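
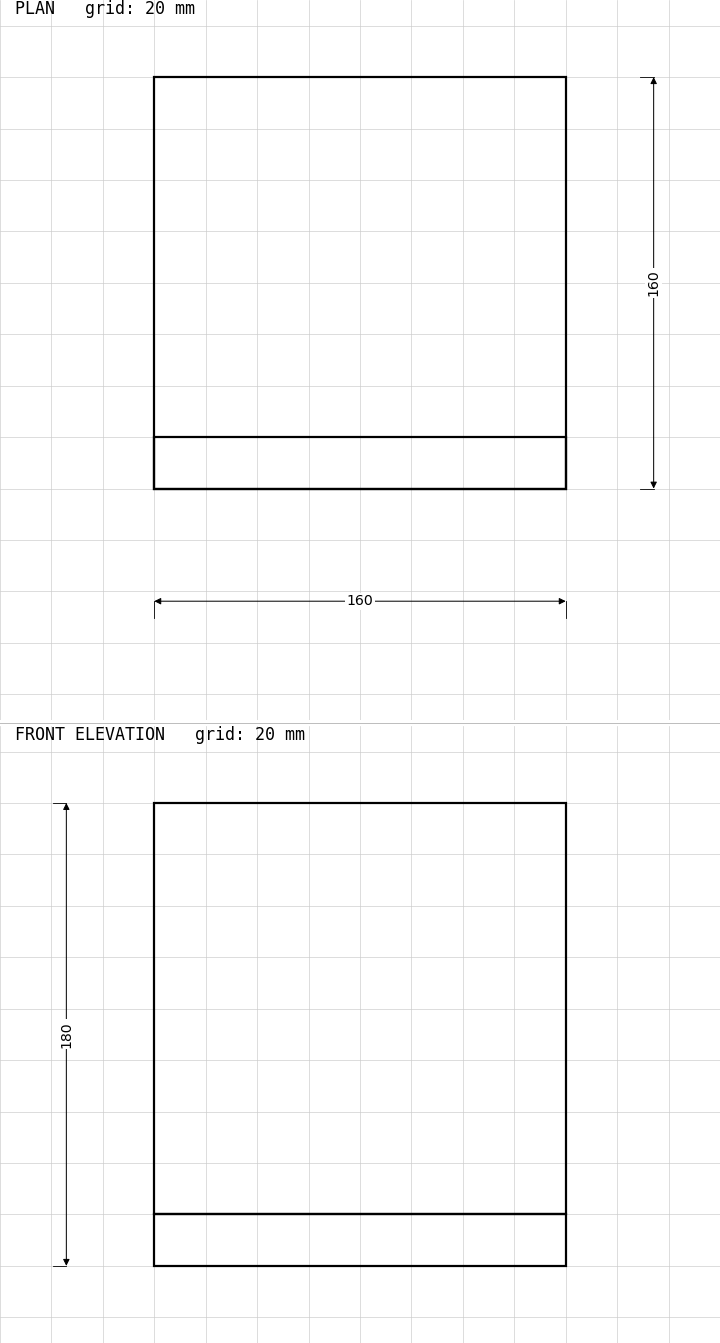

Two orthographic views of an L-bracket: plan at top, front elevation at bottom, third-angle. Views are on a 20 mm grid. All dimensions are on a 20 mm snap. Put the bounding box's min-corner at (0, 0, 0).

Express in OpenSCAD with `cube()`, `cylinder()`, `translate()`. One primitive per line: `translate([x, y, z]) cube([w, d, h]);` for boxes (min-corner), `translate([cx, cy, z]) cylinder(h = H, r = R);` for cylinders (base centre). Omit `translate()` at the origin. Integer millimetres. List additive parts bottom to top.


cube([160, 160, 20]);
translate([0, 0, 20]) cube([160, 20, 160]);


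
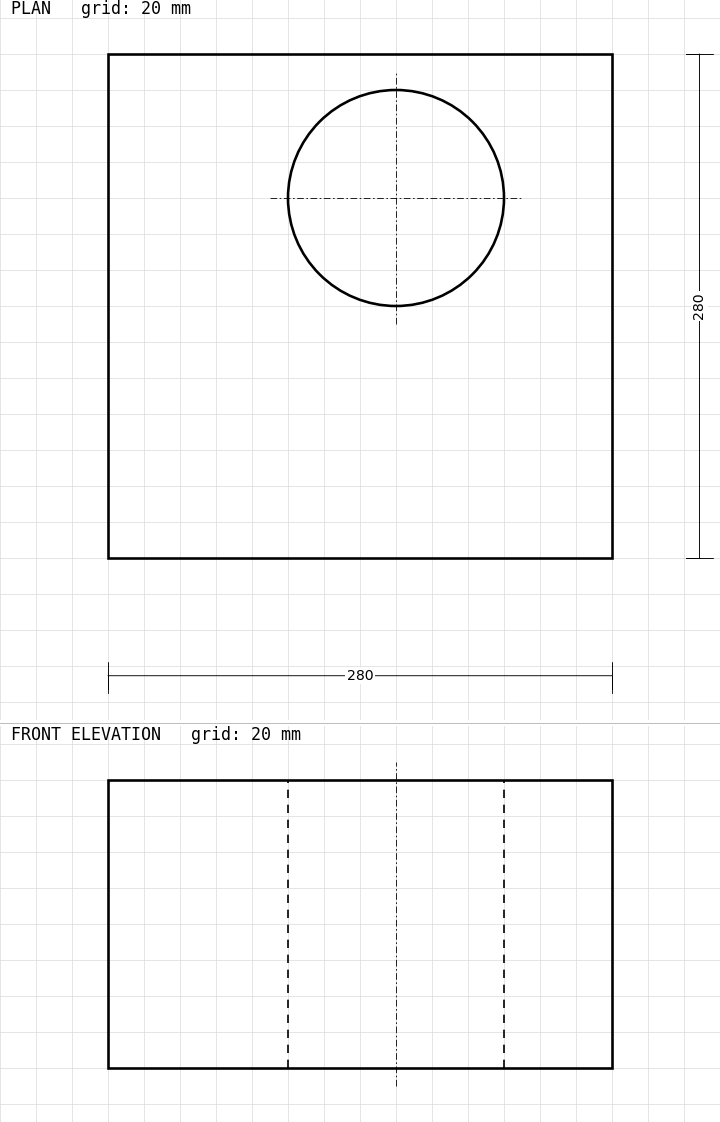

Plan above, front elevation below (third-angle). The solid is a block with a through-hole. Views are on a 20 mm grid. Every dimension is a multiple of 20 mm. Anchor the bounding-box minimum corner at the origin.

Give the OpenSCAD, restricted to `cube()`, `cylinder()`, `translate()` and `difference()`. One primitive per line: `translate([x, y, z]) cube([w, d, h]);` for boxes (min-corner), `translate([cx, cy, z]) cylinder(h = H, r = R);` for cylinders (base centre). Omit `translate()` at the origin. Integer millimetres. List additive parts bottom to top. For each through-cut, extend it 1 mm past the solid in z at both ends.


difference() {
  cube([280, 280, 160]);
  translate([160, 200, -1]) cylinder(h = 162, r = 60);
}


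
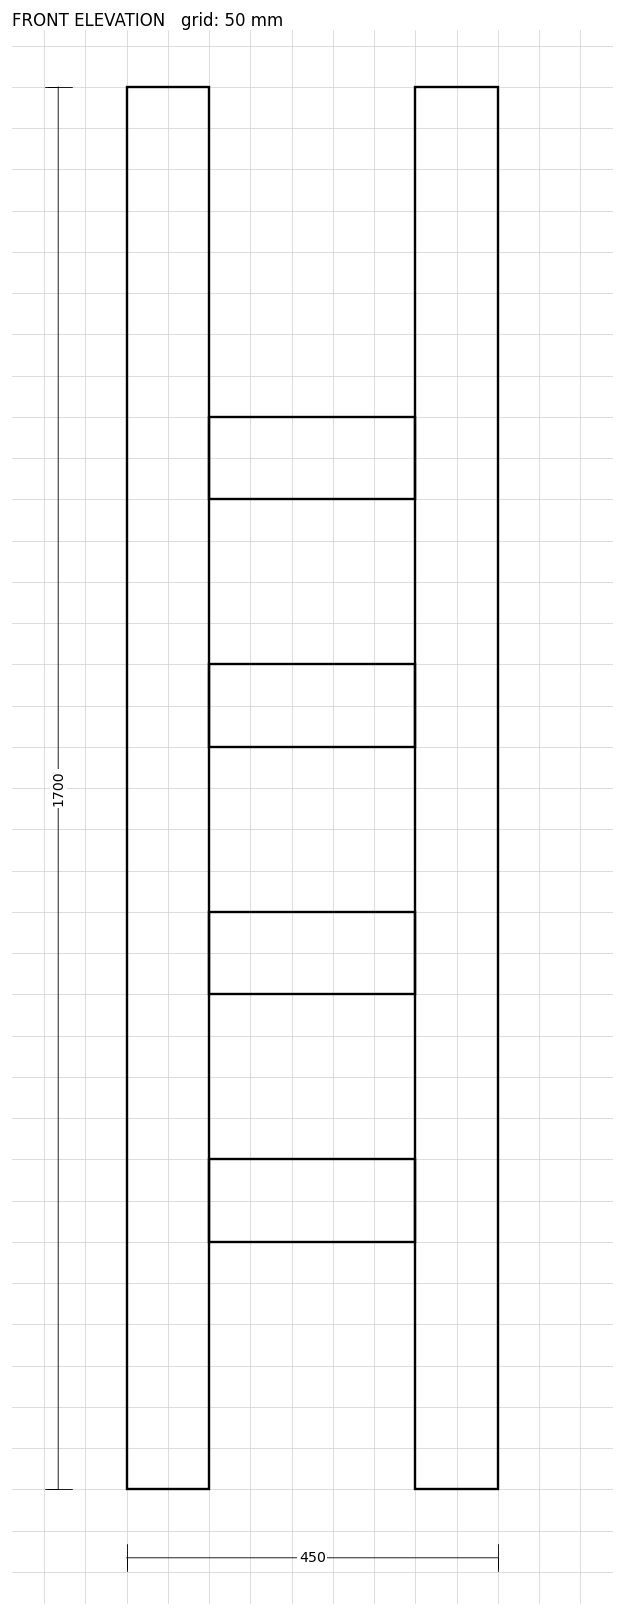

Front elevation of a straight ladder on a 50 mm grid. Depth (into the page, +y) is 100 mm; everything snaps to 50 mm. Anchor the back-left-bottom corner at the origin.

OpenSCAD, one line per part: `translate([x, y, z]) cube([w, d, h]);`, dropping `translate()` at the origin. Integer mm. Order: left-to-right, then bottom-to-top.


cube([100, 100, 1700]);
translate([100, 0, 300]) cube([250, 100, 100]);
translate([100, 0, 600]) cube([250, 100, 100]);
translate([100, 0, 900]) cube([250, 100, 100]);
translate([100, 0, 1200]) cube([250, 100, 100]);
translate([350, 0, 0]) cube([100, 100, 1700]);


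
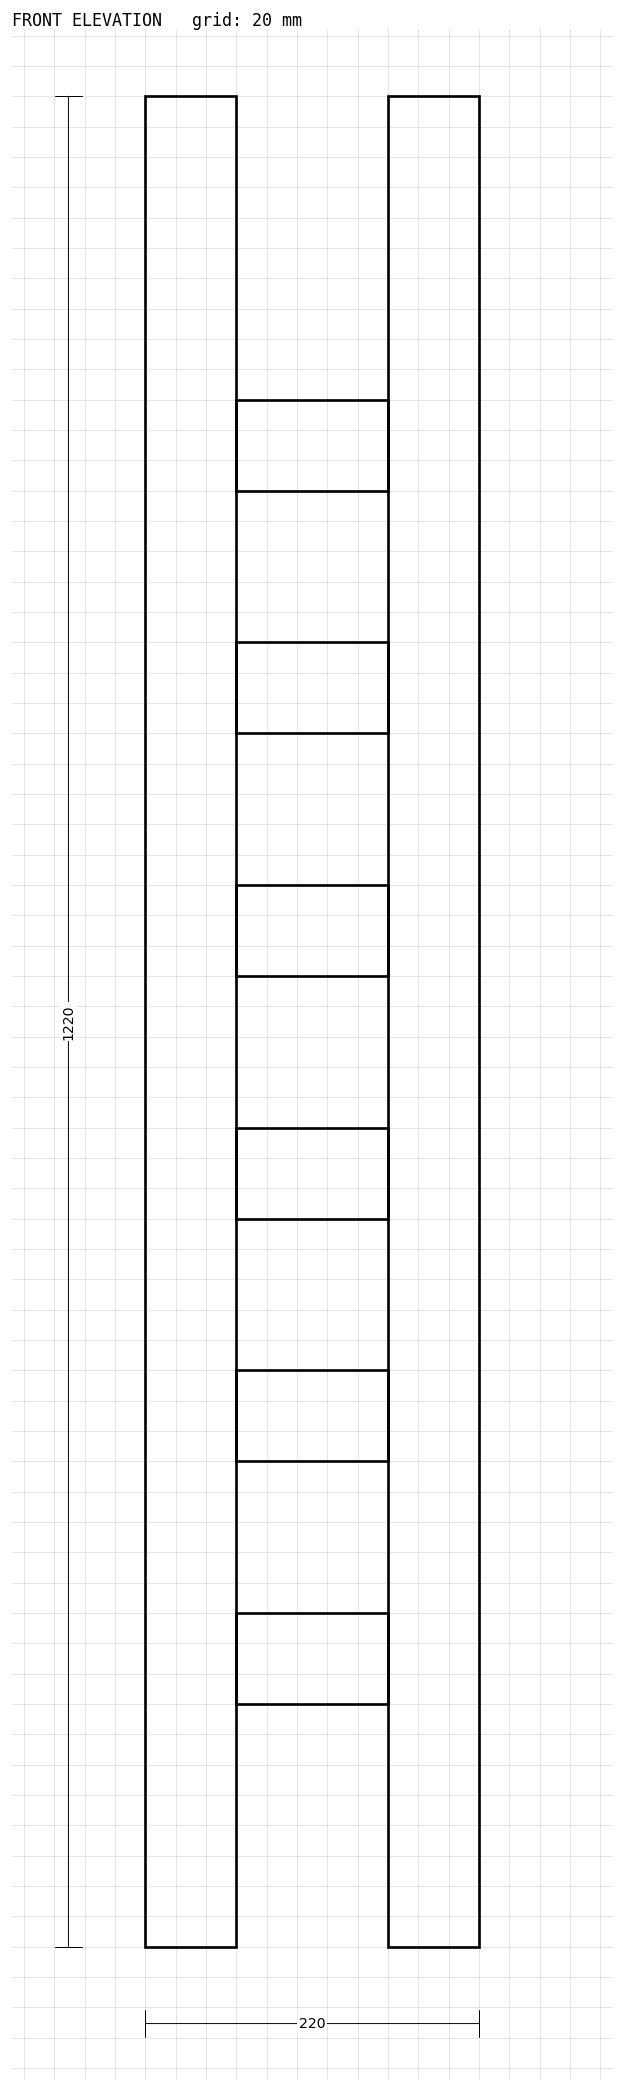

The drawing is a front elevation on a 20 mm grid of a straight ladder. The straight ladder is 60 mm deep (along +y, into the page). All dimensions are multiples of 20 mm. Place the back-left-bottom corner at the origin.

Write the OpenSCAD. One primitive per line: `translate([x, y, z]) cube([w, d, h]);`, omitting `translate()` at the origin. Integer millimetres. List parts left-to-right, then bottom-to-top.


cube([60, 60, 1220]);
translate([60, 0, 160]) cube([100, 60, 60]);
translate([60, 0, 320]) cube([100, 60, 60]);
translate([60, 0, 480]) cube([100, 60, 60]);
translate([60, 0, 640]) cube([100, 60, 60]);
translate([60, 0, 800]) cube([100, 60, 60]);
translate([60, 0, 960]) cube([100, 60, 60]);
translate([160, 0, 0]) cube([60, 60, 1220]);


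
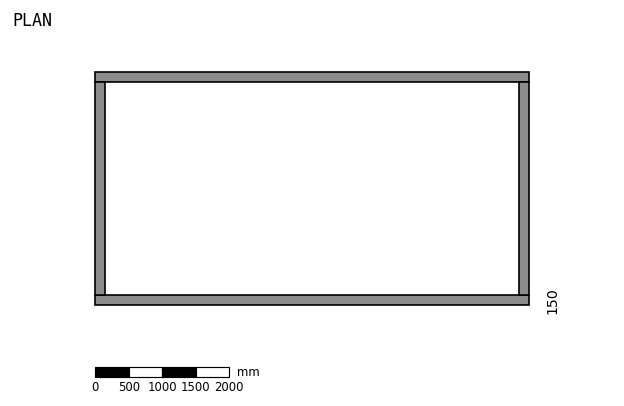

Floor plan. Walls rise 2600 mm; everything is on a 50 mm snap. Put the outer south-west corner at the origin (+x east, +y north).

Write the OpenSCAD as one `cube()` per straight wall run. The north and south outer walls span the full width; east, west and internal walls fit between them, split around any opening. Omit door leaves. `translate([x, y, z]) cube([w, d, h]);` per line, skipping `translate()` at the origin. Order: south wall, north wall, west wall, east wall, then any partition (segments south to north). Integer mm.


cube([6500, 150, 2600]);
translate([0, 3350, 0]) cube([6500, 150, 2600]);
translate([0, 150, 0]) cube([150, 3200, 2600]);
translate([6350, 150, 0]) cube([150, 3200, 2600]);


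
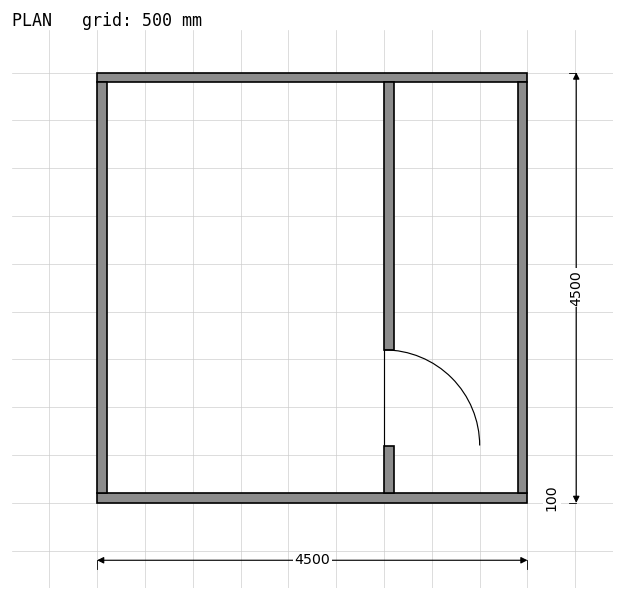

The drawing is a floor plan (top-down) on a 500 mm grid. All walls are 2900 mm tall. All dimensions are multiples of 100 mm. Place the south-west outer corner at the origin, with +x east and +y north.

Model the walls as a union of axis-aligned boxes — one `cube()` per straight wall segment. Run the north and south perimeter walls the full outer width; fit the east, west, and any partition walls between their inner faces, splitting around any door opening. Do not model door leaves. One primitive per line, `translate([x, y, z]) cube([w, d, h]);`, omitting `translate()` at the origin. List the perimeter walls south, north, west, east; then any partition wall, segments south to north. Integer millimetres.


cube([4500, 100, 2900]);
translate([0, 4400, 0]) cube([4500, 100, 2900]);
translate([0, 100, 0]) cube([100, 4300, 2900]);
translate([4400, 100, 0]) cube([100, 4300, 2900]);
translate([3000, 100, 0]) cube([100, 500, 2900]);
translate([3000, 1600, 0]) cube([100, 2800, 2900]);


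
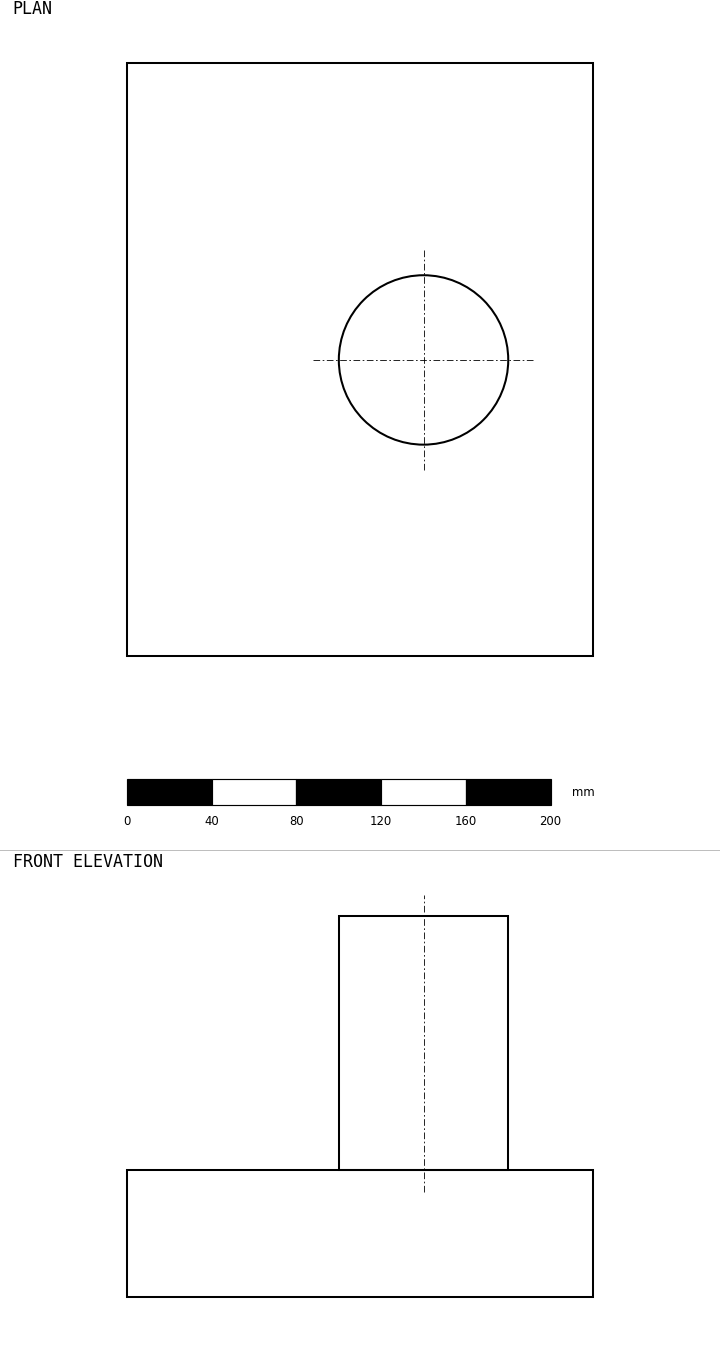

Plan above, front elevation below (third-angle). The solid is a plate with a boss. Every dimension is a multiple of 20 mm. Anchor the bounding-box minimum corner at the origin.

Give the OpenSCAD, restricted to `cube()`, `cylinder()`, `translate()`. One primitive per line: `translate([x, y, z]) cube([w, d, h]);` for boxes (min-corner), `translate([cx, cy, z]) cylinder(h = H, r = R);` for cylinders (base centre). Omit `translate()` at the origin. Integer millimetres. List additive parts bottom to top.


cube([220, 280, 60]);
translate([140, 140, 60]) cylinder(h = 120, r = 40);


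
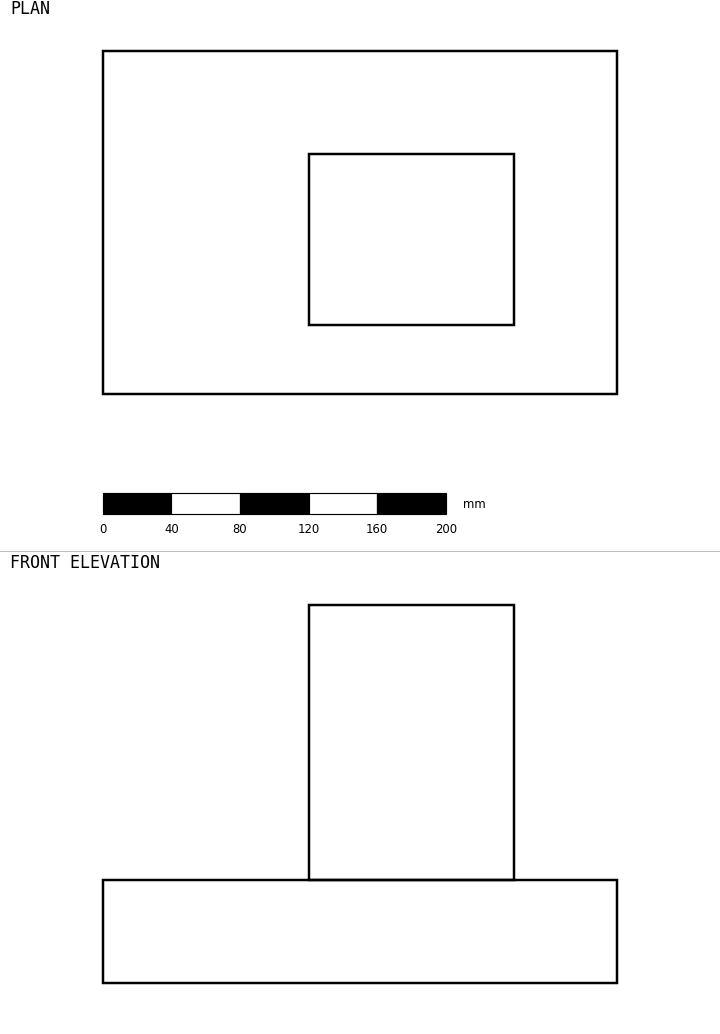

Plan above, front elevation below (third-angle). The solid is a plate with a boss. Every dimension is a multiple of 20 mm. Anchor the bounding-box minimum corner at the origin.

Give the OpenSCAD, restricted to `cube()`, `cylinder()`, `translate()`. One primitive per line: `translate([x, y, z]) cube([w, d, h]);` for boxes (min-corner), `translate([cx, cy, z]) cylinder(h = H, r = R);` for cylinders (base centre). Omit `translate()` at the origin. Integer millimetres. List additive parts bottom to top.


cube([300, 200, 60]);
translate([120, 40, 60]) cube([120, 100, 160]);


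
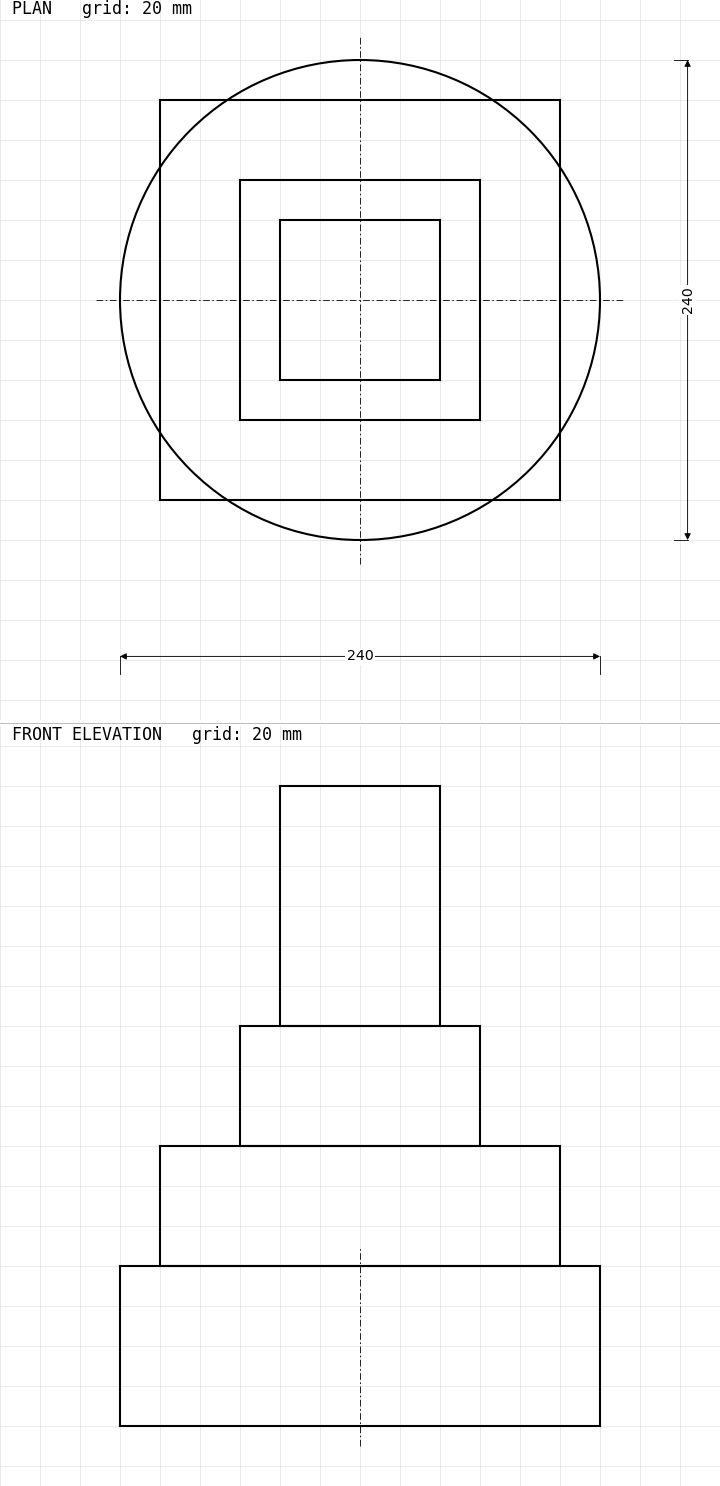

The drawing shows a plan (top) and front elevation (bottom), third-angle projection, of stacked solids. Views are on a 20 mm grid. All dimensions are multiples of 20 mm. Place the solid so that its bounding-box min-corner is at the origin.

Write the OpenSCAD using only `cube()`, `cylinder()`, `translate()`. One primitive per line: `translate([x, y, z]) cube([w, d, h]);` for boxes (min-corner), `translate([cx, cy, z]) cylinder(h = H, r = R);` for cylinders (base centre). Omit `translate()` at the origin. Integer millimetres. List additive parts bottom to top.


translate([120, 120, 0]) cylinder(h = 80, r = 120);
translate([20, 20, 80]) cube([200, 200, 60]);
translate([60, 60, 140]) cube([120, 120, 60]);
translate([80, 80, 200]) cube([80, 80, 120]);


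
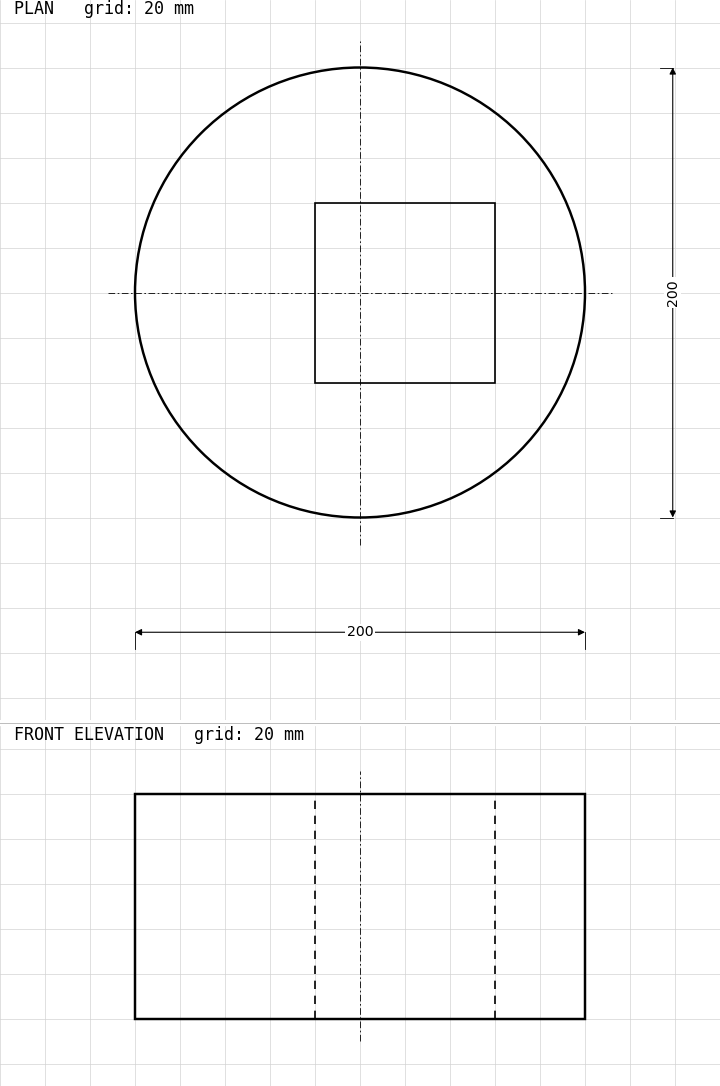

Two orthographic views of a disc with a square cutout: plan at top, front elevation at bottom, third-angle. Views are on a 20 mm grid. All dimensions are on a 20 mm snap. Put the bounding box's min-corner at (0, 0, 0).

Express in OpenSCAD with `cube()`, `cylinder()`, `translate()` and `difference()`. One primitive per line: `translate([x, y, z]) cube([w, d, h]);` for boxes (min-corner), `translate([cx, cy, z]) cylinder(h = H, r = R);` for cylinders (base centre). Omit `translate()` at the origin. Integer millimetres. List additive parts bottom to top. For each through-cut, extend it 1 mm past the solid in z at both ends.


difference() {
  translate([100, 100, 0]) cylinder(h = 100, r = 100);
  translate([80, 60, -1]) cube([80, 80, 102]);
}


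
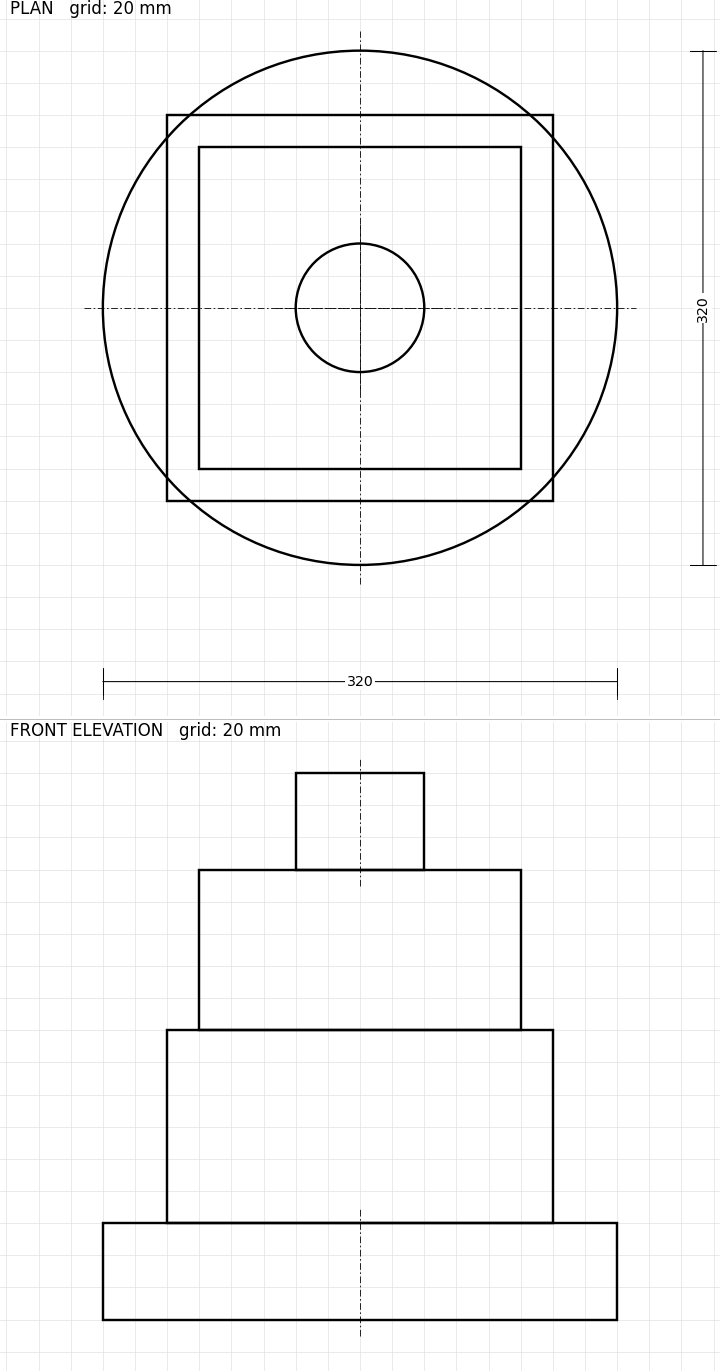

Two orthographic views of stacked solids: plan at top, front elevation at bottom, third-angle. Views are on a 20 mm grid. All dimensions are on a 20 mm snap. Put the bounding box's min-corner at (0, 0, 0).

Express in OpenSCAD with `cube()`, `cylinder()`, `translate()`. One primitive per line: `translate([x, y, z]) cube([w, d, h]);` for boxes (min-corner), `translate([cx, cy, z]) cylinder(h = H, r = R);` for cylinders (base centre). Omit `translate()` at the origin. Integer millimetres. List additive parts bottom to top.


translate([160, 160, 0]) cylinder(h = 60, r = 160);
translate([40, 40, 60]) cube([240, 240, 120]);
translate([60, 60, 180]) cube([200, 200, 100]);
translate([160, 160, 280]) cylinder(h = 60, r = 40);


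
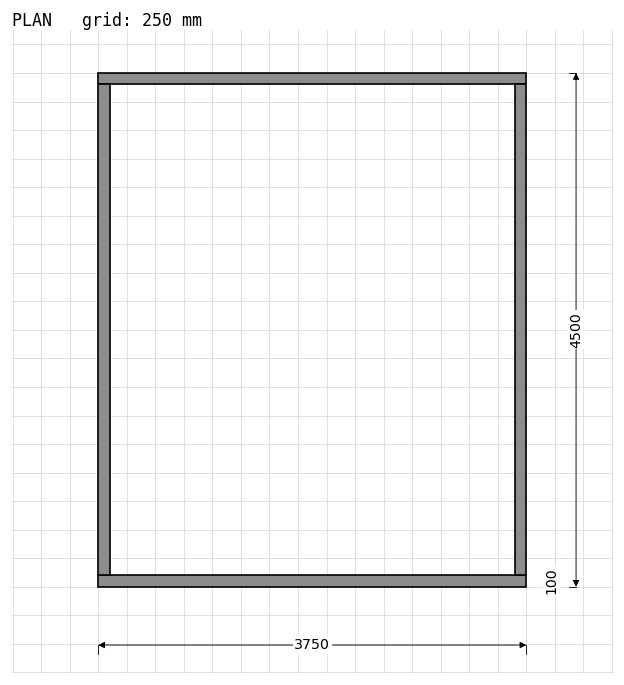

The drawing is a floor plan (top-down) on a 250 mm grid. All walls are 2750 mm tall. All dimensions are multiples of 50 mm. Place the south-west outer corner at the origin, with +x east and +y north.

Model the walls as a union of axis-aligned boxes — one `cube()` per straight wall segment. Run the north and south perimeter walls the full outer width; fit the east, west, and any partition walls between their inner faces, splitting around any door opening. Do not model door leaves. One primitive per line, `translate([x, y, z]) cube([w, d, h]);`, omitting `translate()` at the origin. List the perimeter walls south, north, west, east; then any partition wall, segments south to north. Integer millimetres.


cube([3750, 100, 2750]);
translate([0, 4400, 0]) cube([3750, 100, 2750]);
translate([0, 100, 0]) cube([100, 4300, 2750]);
translate([3650, 100, 0]) cube([100, 4300, 2750]);


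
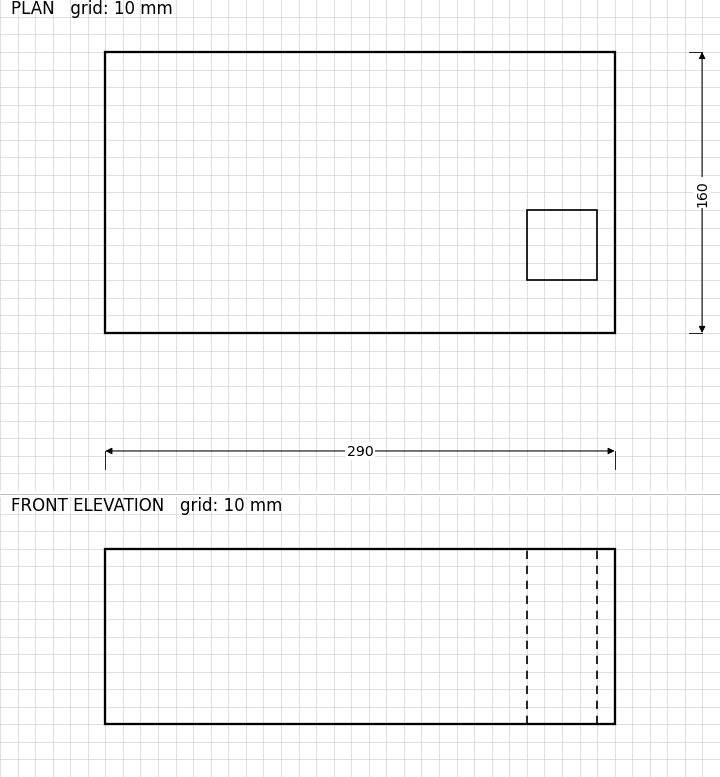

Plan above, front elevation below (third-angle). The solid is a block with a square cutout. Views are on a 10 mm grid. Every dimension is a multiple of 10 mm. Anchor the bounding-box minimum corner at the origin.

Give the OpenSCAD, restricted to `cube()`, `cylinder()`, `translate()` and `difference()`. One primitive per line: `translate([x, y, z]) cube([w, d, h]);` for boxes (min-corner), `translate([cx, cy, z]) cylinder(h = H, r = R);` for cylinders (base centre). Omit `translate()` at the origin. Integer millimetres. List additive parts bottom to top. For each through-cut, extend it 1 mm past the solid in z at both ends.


difference() {
  cube([290, 160, 100]);
  translate([240, 30, -1]) cube([40, 40, 102]);
}


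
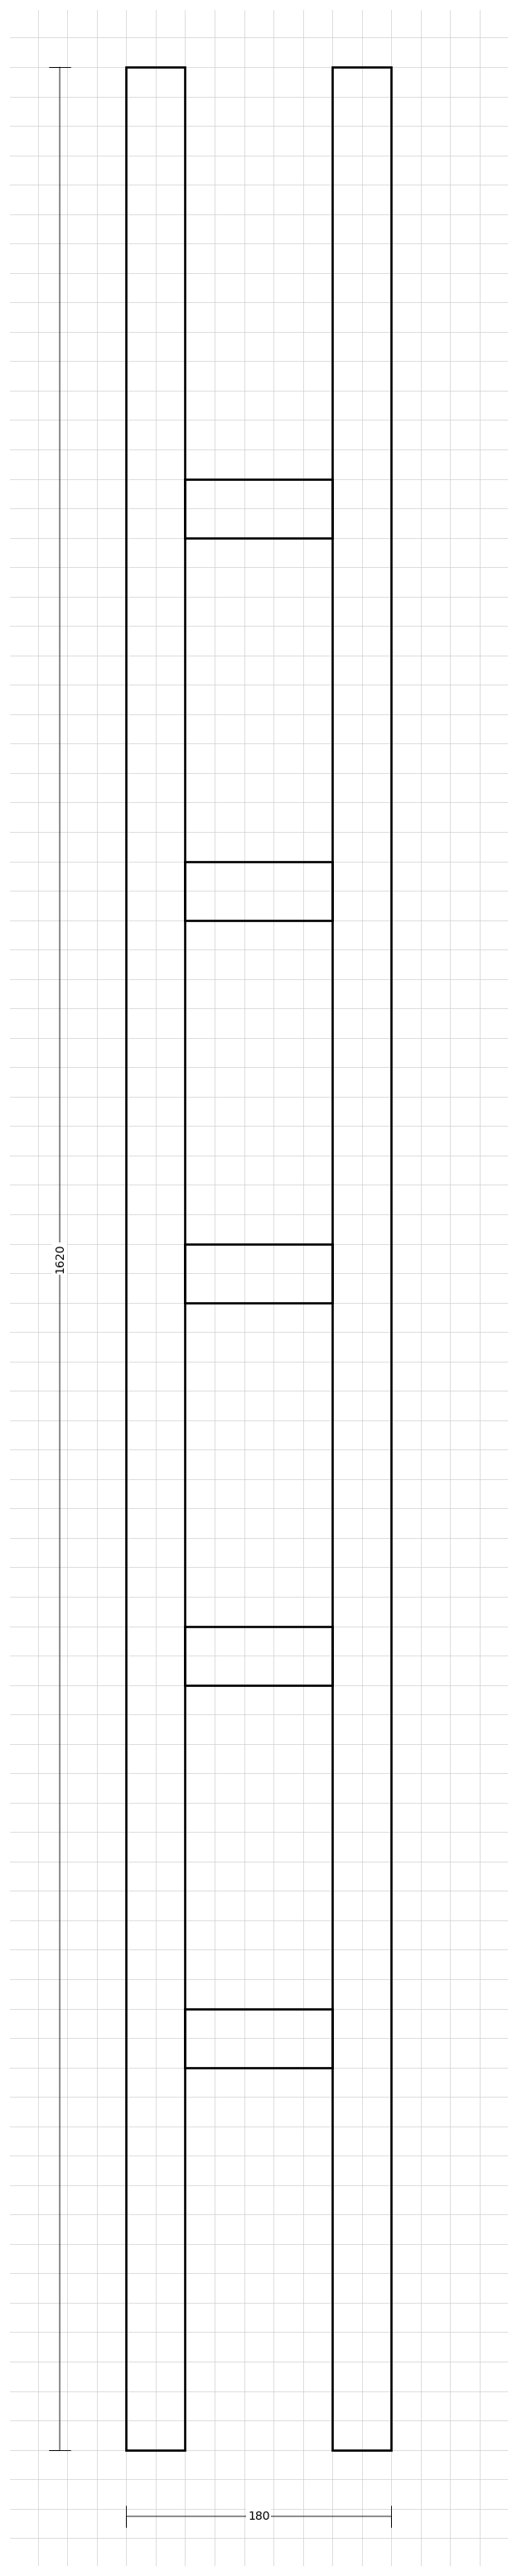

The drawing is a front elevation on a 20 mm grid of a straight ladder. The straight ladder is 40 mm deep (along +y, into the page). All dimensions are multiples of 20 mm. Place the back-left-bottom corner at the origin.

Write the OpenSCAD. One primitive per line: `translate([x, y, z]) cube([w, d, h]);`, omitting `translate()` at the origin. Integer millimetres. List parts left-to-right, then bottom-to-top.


cube([40, 40, 1620]);
translate([40, 0, 260]) cube([100, 40, 40]);
translate([40, 0, 520]) cube([100, 40, 40]);
translate([40, 0, 780]) cube([100, 40, 40]);
translate([40, 0, 1040]) cube([100, 40, 40]);
translate([40, 0, 1300]) cube([100, 40, 40]);
translate([140, 0, 0]) cube([40, 40, 1620]);


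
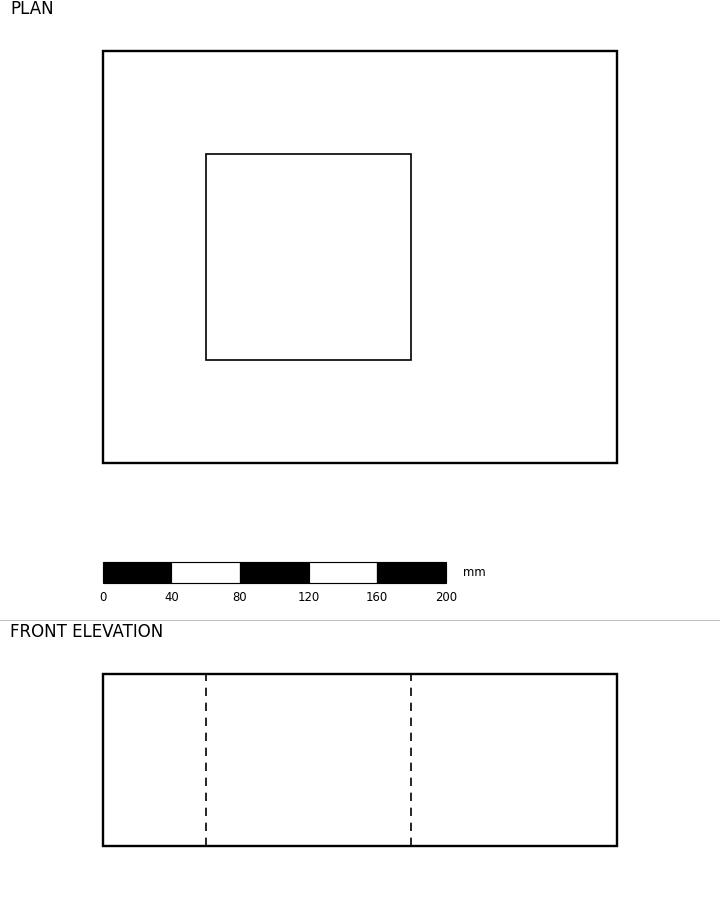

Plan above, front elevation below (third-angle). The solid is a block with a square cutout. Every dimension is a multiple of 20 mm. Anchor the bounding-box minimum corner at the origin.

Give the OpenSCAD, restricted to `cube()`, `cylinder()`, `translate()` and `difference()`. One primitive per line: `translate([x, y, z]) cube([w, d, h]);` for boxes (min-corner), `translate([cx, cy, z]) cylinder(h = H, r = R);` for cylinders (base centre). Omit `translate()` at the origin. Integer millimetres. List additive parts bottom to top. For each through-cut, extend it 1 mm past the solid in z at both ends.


difference() {
  cube([300, 240, 100]);
  translate([60, 60, -1]) cube([120, 120, 102]);
}


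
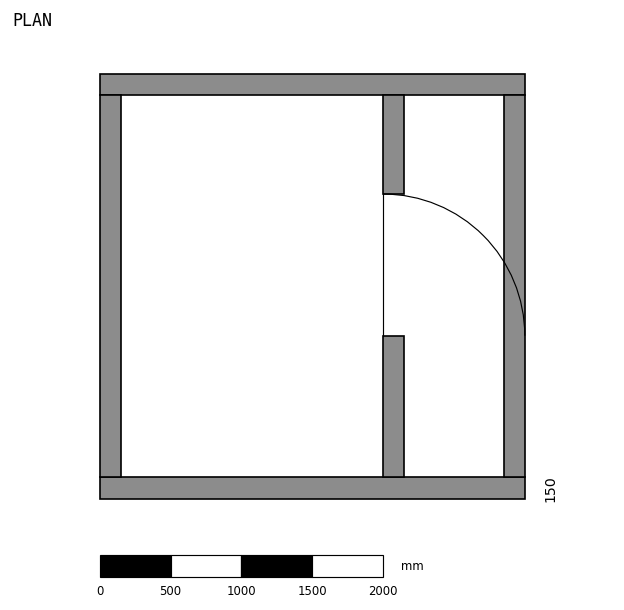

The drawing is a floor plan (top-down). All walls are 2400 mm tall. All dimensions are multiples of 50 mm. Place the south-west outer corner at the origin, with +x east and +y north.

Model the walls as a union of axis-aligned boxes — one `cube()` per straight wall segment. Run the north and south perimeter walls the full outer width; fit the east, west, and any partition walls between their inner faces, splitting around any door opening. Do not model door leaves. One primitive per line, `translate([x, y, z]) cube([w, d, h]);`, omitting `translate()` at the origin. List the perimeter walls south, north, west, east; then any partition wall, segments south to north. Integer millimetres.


cube([3000, 150, 2400]);
translate([0, 2850, 0]) cube([3000, 150, 2400]);
translate([0, 150, 0]) cube([150, 2700, 2400]);
translate([2850, 150, 0]) cube([150, 2700, 2400]);
translate([2000, 150, 0]) cube([150, 1000, 2400]);
translate([2000, 2150, 0]) cube([150, 700, 2400]);


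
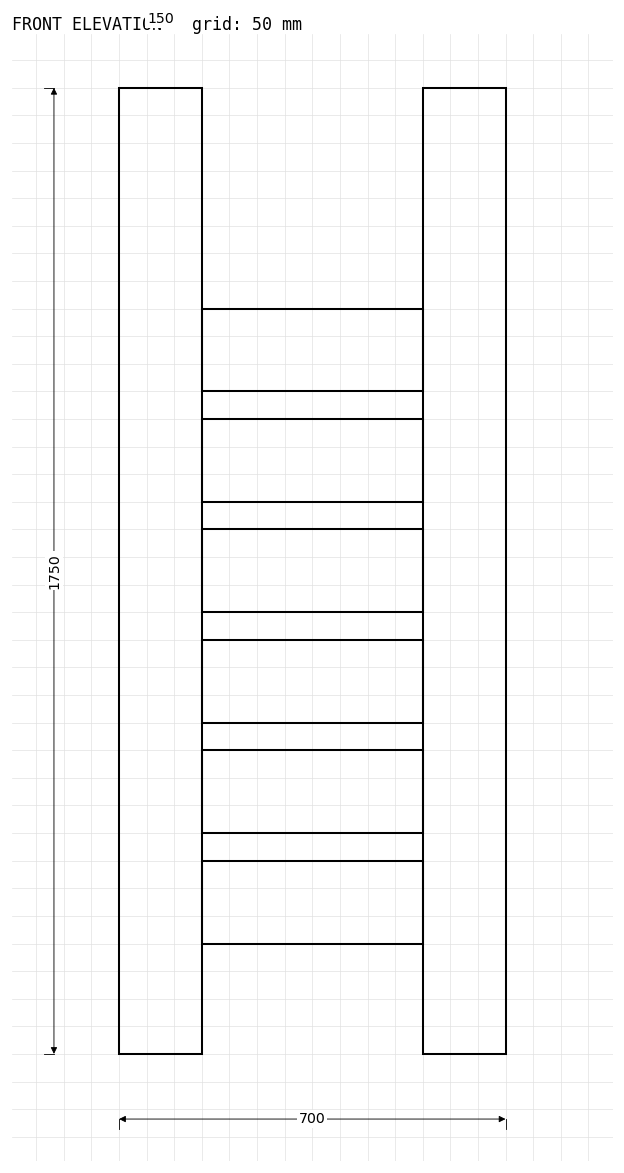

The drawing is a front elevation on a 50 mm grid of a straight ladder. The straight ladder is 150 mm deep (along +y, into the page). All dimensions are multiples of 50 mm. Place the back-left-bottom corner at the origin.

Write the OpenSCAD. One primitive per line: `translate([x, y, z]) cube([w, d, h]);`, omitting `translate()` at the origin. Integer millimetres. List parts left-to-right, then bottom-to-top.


cube([150, 150, 1750]);
translate([150, 0, 200]) cube([400, 150, 150]);
translate([150, 0, 400]) cube([400, 150, 150]);
translate([150, 0, 600]) cube([400, 150, 150]);
translate([150, 0, 800]) cube([400, 150, 150]);
translate([150, 0, 1000]) cube([400, 150, 150]);
translate([150, 0, 1200]) cube([400, 150, 150]);
translate([550, 0, 0]) cube([150, 150, 1750]);


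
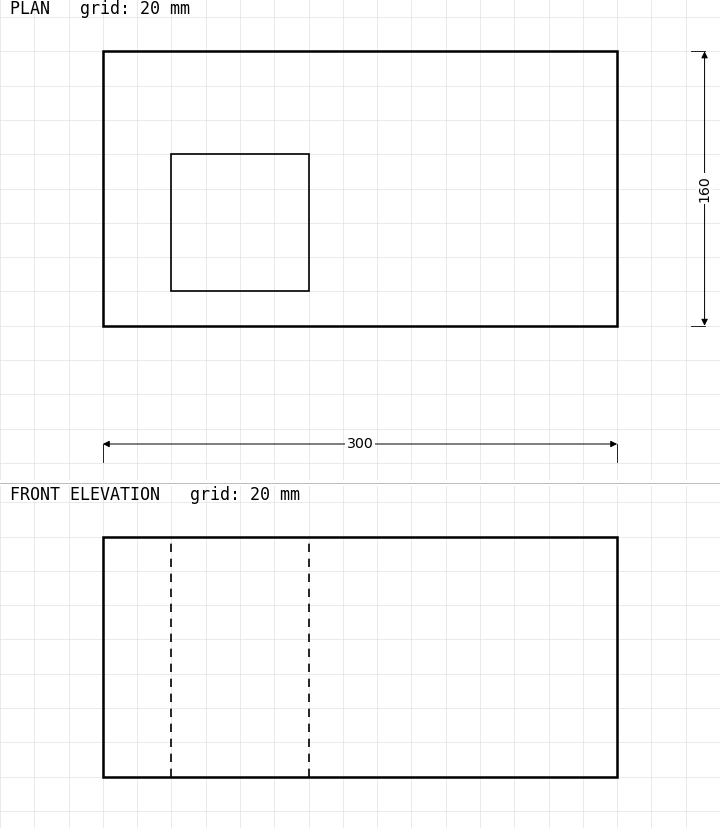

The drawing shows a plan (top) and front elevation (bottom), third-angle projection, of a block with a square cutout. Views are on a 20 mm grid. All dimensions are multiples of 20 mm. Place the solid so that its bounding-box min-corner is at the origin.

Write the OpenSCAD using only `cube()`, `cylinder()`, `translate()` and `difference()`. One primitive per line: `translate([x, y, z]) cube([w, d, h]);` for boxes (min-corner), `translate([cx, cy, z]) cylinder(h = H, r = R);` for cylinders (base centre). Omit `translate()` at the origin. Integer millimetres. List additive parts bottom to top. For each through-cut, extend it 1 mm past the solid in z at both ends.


difference() {
  cube([300, 160, 140]);
  translate([40, 20, -1]) cube([80, 80, 142]);
}


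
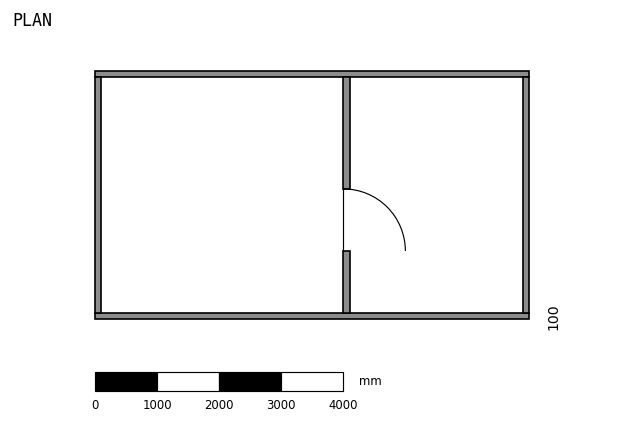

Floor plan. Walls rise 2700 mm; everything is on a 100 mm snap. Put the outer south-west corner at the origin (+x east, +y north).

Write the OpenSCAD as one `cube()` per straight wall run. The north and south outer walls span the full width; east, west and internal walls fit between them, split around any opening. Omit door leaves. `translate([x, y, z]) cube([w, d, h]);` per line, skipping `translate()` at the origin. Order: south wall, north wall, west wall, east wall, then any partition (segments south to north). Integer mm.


cube([7000, 100, 2700]);
translate([0, 3900, 0]) cube([7000, 100, 2700]);
translate([0, 100, 0]) cube([100, 3800, 2700]);
translate([6900, 100, 0]) cube([100, 3800, 2700]);
translate([4000, 100, 0]) cube([100, 1000, 2700]);
translate([4000, 2100, 0]) cube([100, 1800, 2700]);


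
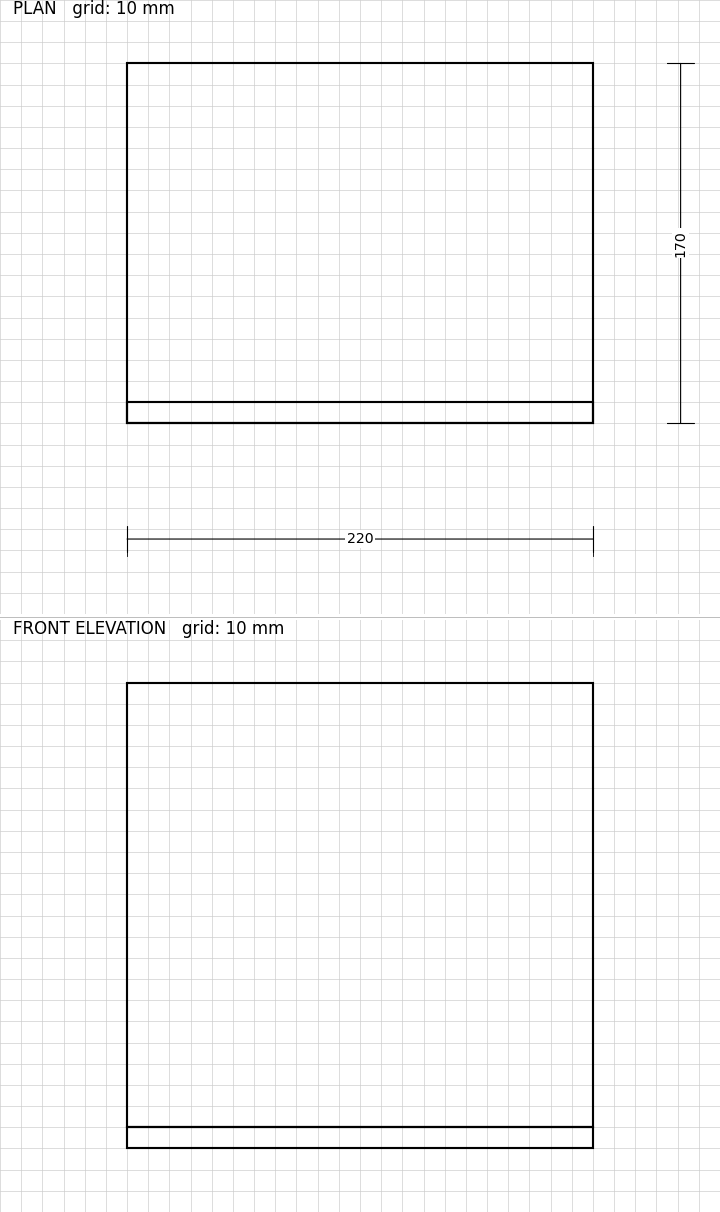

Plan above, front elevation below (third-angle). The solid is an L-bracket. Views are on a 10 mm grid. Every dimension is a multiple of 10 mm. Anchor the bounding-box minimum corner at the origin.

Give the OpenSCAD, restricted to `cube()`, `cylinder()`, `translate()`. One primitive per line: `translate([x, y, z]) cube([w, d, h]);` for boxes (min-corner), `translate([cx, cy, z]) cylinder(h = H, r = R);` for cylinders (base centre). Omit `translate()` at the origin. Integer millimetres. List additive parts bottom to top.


cube([220, 170, 10]);
translate([0, 0, 10]) cube([220, 10, 210]);


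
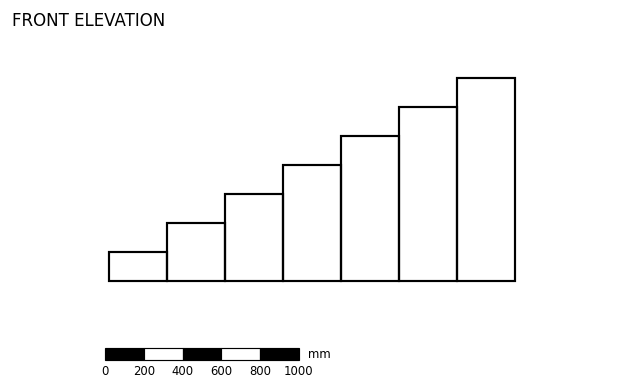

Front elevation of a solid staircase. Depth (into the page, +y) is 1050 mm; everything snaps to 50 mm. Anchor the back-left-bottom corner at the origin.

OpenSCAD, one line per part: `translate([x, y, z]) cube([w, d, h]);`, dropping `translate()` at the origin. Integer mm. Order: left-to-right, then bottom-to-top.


cube([300, 1050, 150]);
translate([300, 0, 0]) cube([300, 1050, 300]);
translate([600, 0, 0]) cube([300, 1050, 450]);
translate([900, 0, 0]) cube([300, 1050, 600]);
translate([1200, 0, 0]) cube([300, 1050, 750]);
translate([1500, 0, 0]) cube([300, 1050, 900]);
translate([1800, 0, 0]) cube([300, 1050, 1050]);


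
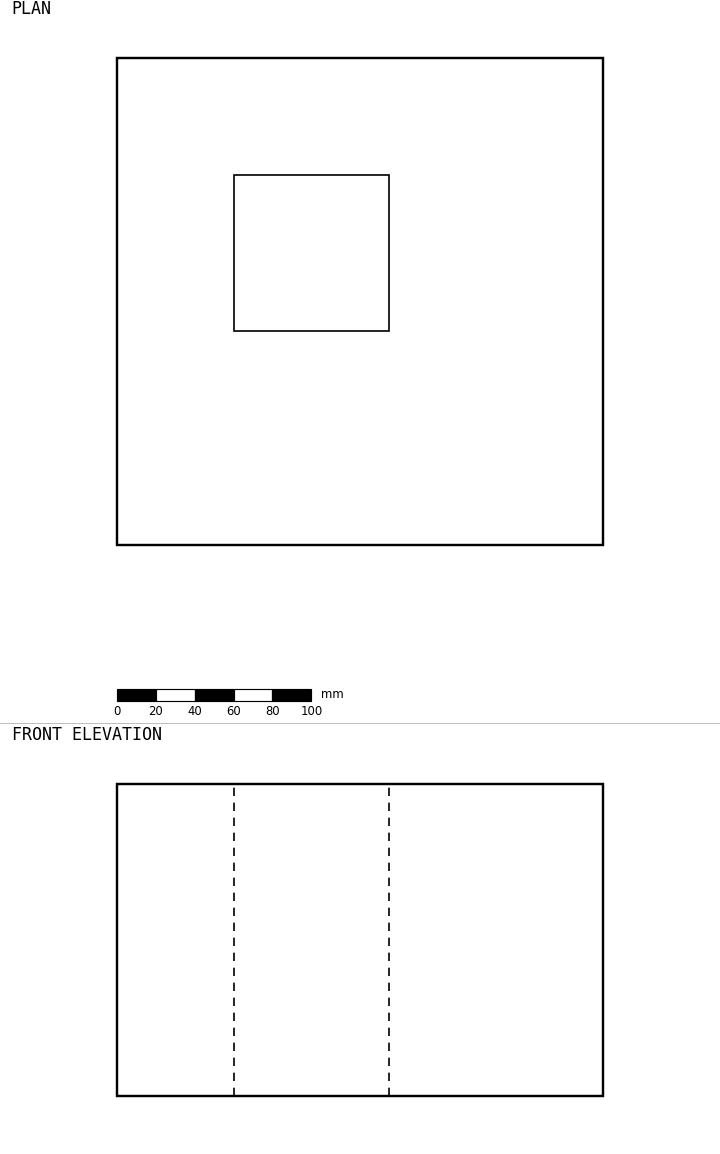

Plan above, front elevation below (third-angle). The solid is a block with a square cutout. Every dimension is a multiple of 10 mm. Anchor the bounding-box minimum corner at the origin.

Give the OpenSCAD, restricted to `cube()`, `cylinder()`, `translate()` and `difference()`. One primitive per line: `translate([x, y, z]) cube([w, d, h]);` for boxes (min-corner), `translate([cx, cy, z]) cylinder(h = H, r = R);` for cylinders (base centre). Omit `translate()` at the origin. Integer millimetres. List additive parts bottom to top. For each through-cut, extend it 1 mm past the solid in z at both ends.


difference() {
  cube([250, 250, 160]);
  translate([60, 110, -1]) cube([80, 80, 162]);
}


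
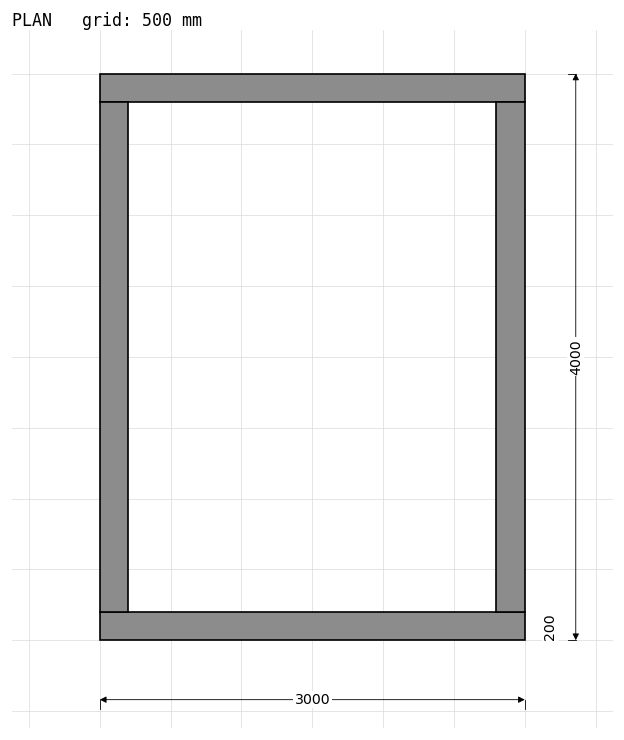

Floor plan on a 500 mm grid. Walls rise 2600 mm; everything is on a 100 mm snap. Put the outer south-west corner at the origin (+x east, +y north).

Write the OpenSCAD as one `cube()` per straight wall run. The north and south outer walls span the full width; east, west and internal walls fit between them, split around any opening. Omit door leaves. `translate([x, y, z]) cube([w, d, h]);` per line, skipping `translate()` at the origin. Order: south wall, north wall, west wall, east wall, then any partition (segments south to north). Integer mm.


cube([3000, 200, 2600]);
translate([0, 3800, 0]) cube([3000, 200, 2600]);
translate([0, 200, 0]) cube([200, 3600, 2600]);
translate([2800, 200, 0]) cube([200, 3600, 2600]);


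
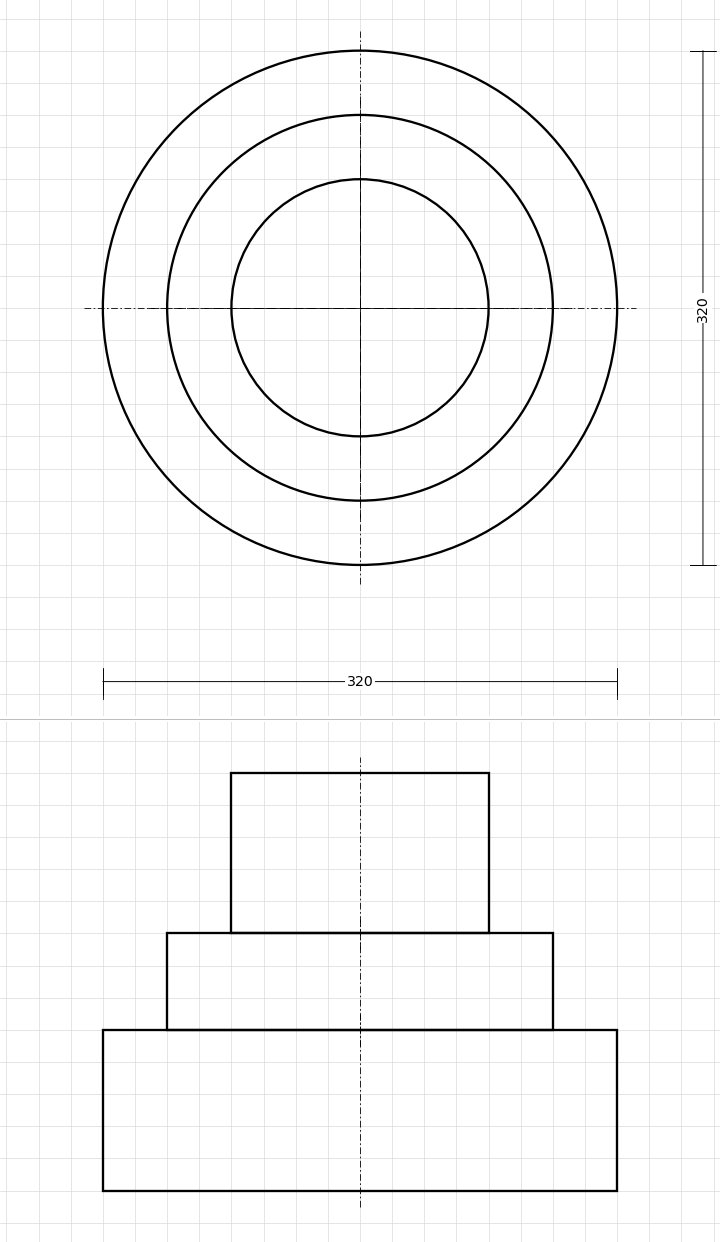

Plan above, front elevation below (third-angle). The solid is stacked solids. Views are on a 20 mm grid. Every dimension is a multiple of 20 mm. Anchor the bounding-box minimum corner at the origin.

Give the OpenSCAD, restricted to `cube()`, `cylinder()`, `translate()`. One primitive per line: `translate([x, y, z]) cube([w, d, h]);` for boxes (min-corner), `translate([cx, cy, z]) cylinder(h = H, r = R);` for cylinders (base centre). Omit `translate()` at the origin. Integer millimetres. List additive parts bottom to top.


translate([160, 160, 0]) cylinder(h = 100, r = 160);
translate([160, 160, 100]) cylinder(h = 60, r = 120);
translate([160, 160, 160]) cylinder(h = 100, r = 80);


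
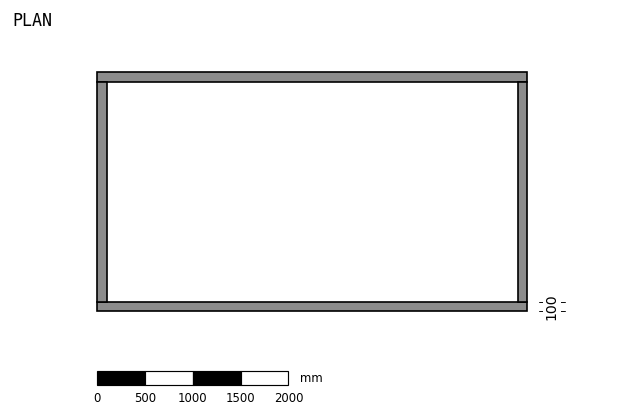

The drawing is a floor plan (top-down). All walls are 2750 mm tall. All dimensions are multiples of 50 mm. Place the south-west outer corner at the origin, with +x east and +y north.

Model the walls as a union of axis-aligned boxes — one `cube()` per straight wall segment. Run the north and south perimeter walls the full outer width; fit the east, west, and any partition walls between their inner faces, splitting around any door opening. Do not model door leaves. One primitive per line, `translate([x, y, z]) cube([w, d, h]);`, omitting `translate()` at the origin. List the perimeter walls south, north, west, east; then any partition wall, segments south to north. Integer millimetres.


cube([4500, 100, 2750]);
translate([0, 2400, 0]) cube([4500, 100, 2750]);
translate([0, 100, 0]) cube([100, 2300, 2750]);
translate([4400, 100, 0]) cube([100, 2300, 2750]);


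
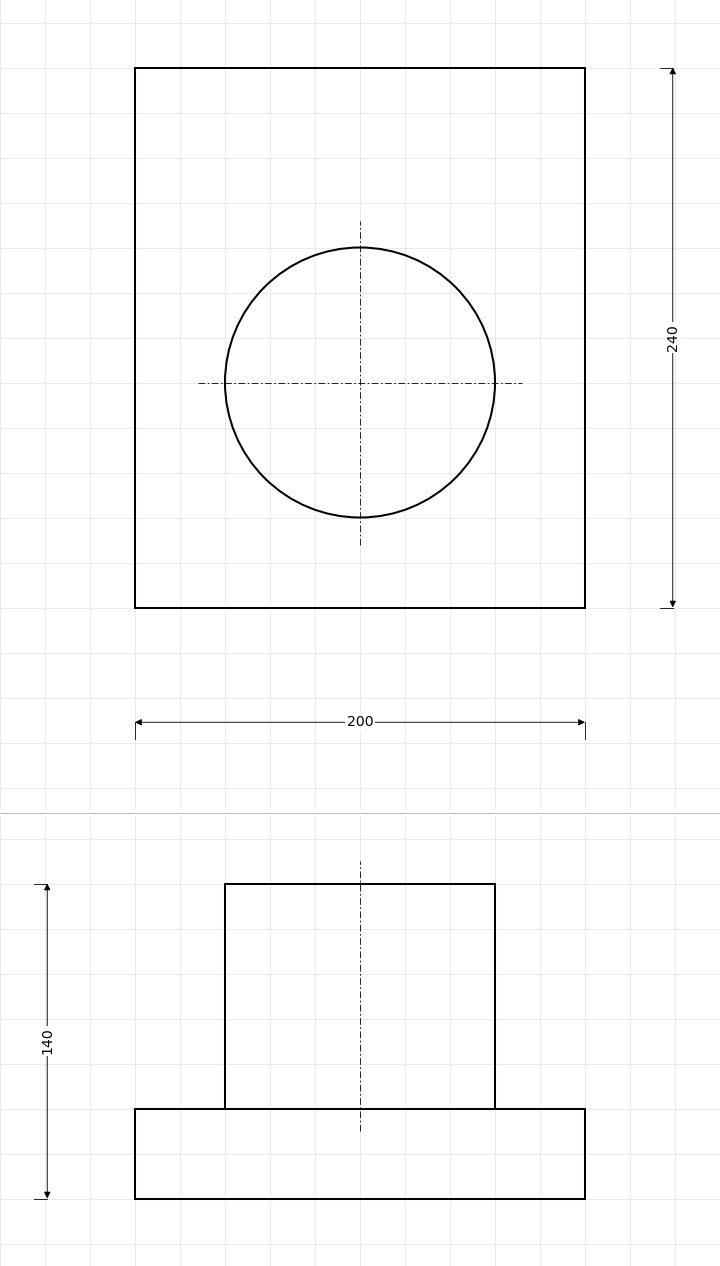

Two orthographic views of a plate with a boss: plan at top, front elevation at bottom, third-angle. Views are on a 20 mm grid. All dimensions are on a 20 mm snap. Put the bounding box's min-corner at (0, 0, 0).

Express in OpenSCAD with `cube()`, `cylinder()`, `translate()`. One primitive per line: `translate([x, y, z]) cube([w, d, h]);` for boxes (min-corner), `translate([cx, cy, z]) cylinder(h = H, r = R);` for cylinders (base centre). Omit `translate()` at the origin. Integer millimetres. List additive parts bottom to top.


cube([200, 240, 40]);
translate([100, 100, 40]) cylinder(h = 100, r = 60);


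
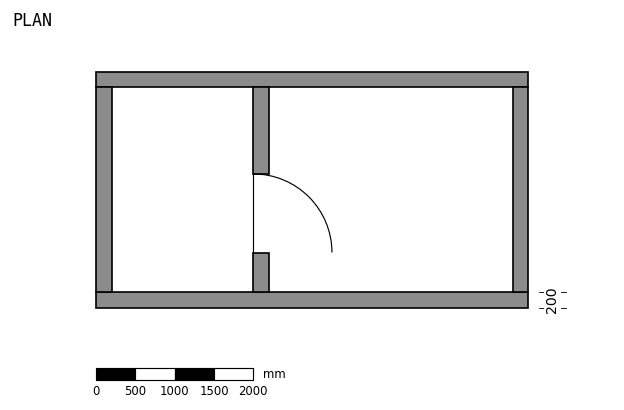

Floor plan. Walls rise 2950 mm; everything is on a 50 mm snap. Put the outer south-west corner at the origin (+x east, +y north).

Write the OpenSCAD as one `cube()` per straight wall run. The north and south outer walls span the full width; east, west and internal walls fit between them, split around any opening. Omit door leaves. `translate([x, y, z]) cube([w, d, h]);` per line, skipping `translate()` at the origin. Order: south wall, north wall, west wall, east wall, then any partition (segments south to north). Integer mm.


cube([5500, 200, 2950]);
translate([0, 2800, 0]) cube([5500, 200, 2950]);
translate([0, 200, 0]) cube([200, 2600, 2950]);
translate([5300, 200, 0]) cube([200, 2600, 2950]);
translate([2000, 200, 0]) cube([200, 500, 2950]);
translate([2000, 1700, 0]) cube([200, 1100, 2950]);


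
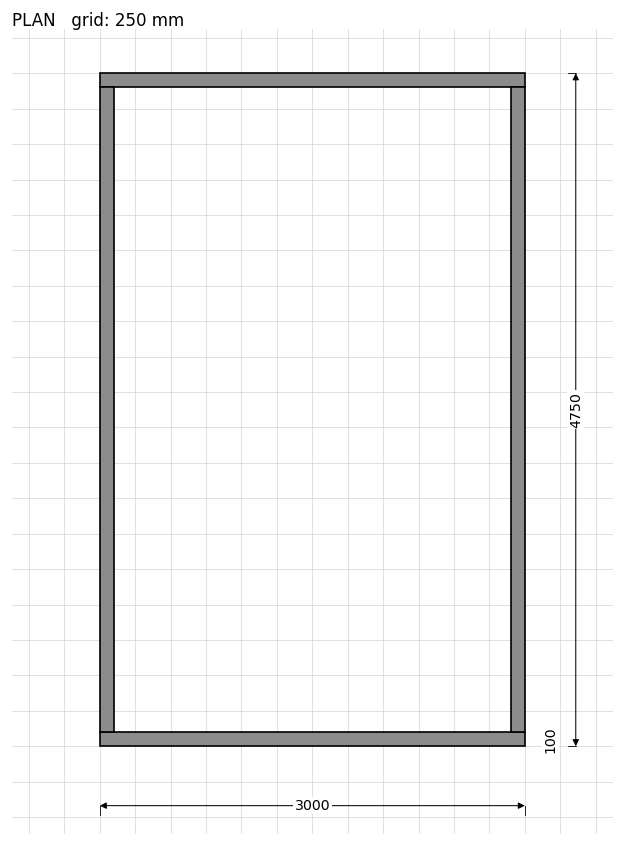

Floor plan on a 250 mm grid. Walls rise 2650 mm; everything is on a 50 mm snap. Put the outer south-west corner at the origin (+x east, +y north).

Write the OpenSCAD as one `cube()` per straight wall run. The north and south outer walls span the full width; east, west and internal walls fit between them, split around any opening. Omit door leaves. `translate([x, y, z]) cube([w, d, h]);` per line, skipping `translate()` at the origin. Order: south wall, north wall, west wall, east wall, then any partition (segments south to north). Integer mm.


cube([3000, 100, 2650]);
translate([0, 4650, 0]) cube([3000, 100, 2650]);
translate([0, 100, 0]) cube([100, 4550, 2650]);
translate([2900, 100, 0]) cube([100, 4550, 2650]);


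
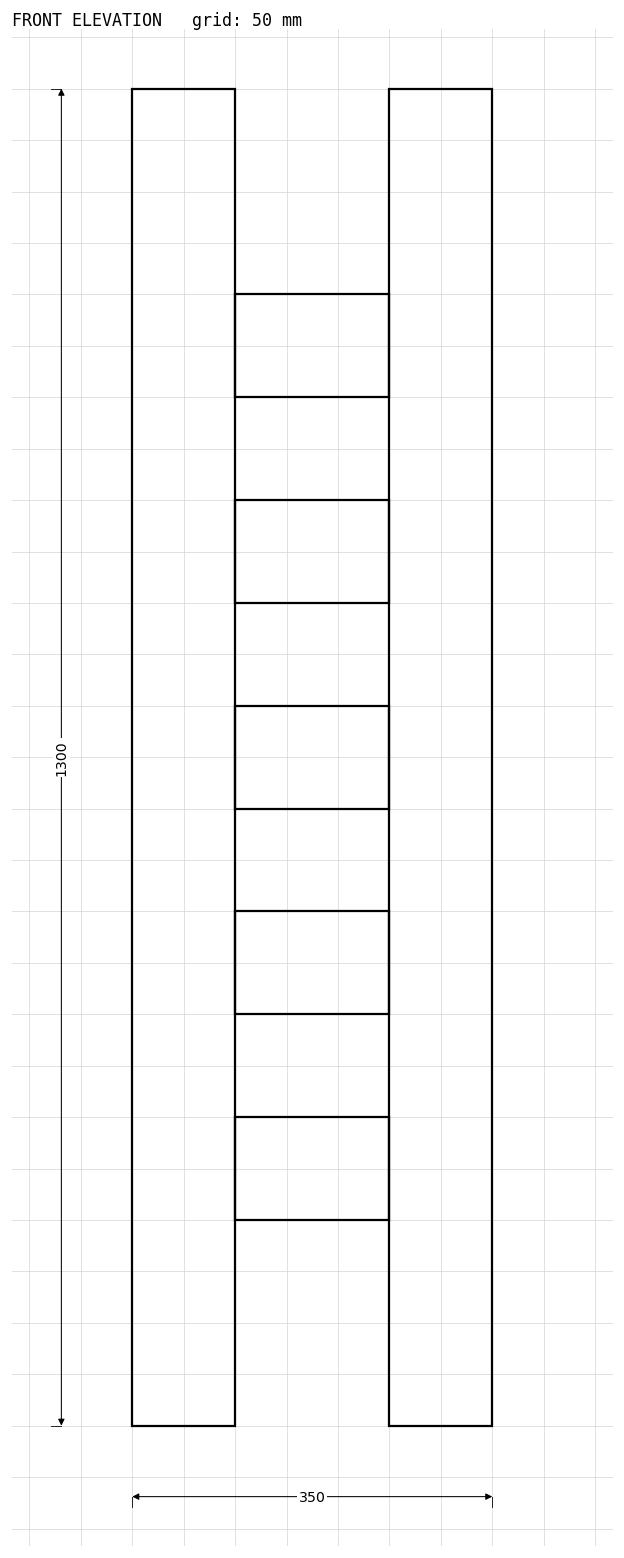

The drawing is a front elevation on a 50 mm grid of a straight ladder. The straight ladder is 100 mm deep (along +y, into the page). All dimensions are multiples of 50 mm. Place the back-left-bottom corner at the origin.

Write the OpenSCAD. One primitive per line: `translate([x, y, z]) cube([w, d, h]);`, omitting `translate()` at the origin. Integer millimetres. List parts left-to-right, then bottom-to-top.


cube([100, 100, 1300]);
translate([100, 0, 200]) cube([150, 100, 100]);
translate([100, 0, 400]) cube([150, 100, 100]);
translate([100, 0, 600]) cube([150, 100, 100]);
translate([100, 0, 800]) cube([150, 100, 100]);
translate([100, 0, 1000]) cube([150, 100, 100]);
translate([250, 0, 0]) cube([100, 100, 1300]);


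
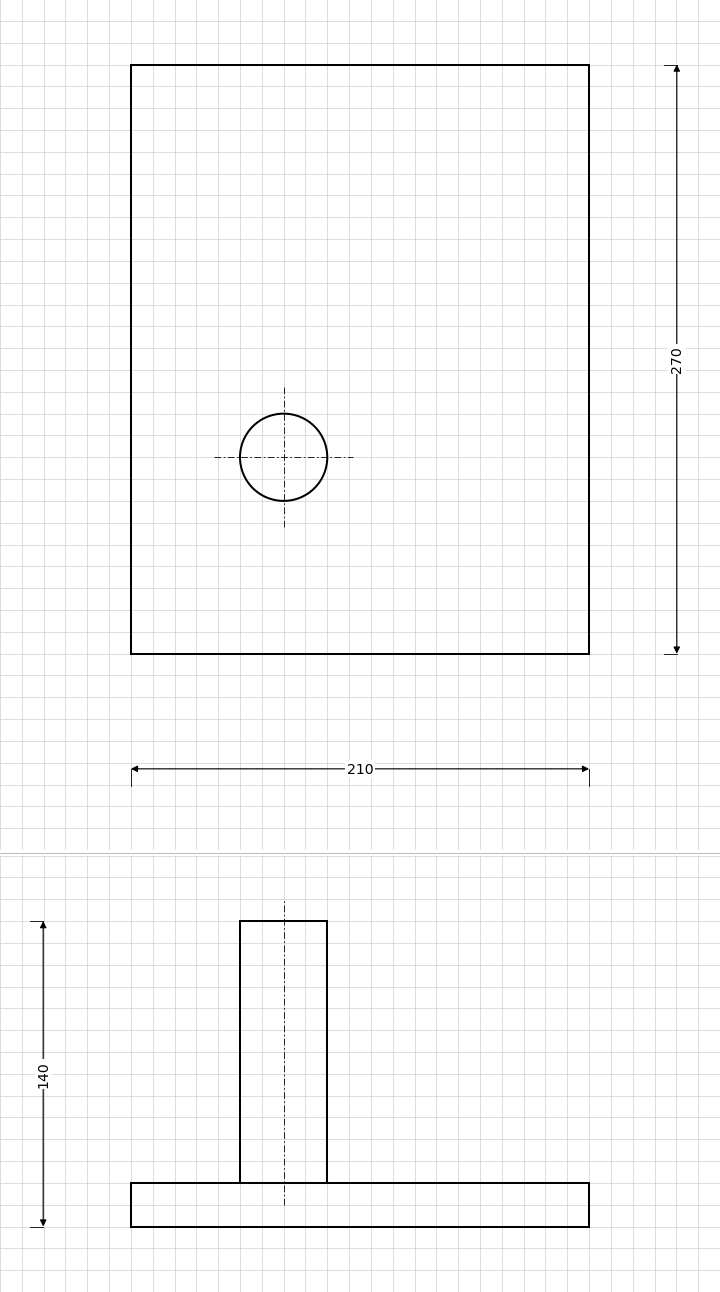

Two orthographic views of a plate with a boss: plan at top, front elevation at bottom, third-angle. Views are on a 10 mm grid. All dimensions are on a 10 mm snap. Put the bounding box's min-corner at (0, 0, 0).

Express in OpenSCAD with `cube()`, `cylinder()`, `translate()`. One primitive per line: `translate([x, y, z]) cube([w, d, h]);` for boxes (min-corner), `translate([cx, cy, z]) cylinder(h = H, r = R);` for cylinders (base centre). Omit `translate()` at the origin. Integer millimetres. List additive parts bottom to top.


cube([210, 270, 20]);
translate([70, 90, 20]) cylinder(h = 120, r = 20);


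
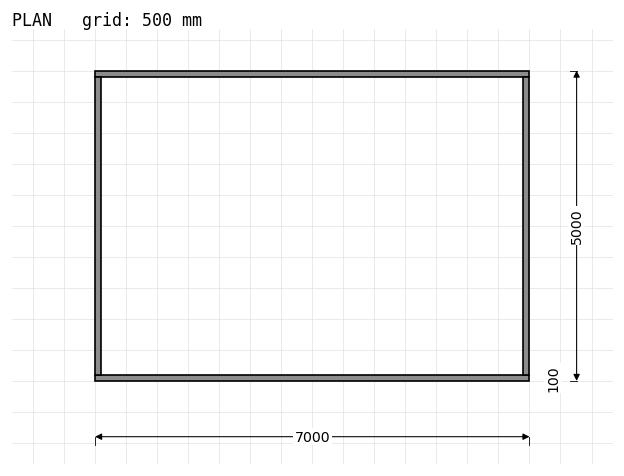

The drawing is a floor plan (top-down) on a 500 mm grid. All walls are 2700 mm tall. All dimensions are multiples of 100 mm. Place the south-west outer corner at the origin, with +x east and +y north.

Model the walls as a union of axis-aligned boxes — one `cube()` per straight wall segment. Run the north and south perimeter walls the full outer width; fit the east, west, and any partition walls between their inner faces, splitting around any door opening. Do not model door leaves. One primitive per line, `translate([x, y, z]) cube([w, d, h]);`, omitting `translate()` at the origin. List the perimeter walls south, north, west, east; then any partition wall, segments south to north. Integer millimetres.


cube([7000, 100, 2700]);
translate([0, 4900, 0]) cube([7000, 100, 2700]);
translate([0, 100, 0]) cube([100, 4800, 2700]);
translate([6900, 100, 0]) cube([100, 4800, 2700]);


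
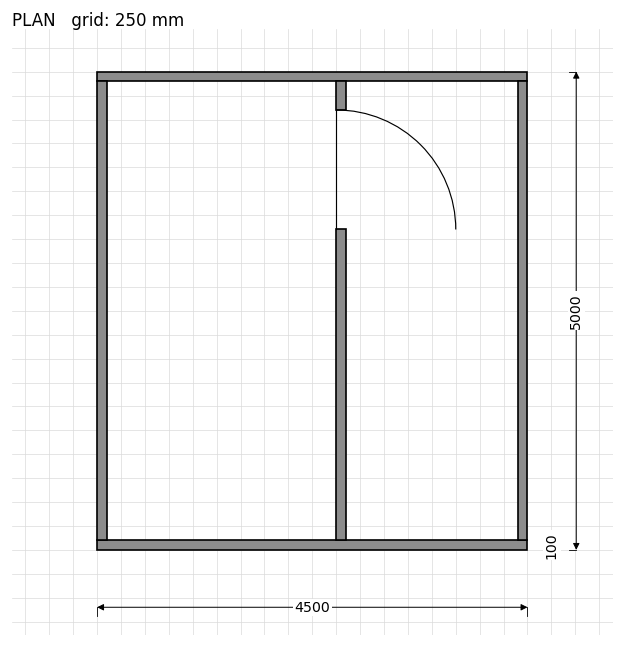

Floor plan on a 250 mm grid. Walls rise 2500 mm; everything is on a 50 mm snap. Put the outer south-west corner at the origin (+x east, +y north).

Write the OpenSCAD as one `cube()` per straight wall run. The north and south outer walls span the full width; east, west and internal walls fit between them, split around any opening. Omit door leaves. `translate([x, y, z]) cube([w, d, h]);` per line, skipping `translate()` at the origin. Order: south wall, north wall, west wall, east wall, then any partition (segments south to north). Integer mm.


cube([4500, 100, 2500]);
translate([0, 4900, 0]) cube([4500, 100, 2500]);
translate([0, 100, 0]) cube([100, 4800, 2500]);
translate([4400, 100, 0]) cube([100, 4800, 2500]);
translate([2500, 100, 0]) cube([100, 3250, 2500]);
translate([2500, 4600, 0]) cube([100, 300, 2500]);


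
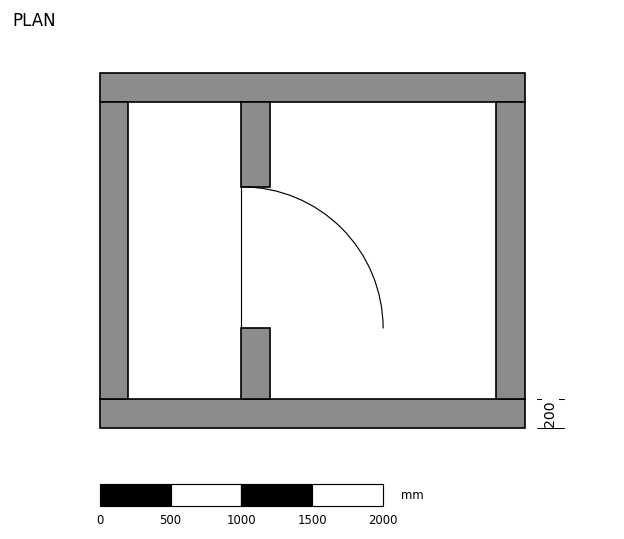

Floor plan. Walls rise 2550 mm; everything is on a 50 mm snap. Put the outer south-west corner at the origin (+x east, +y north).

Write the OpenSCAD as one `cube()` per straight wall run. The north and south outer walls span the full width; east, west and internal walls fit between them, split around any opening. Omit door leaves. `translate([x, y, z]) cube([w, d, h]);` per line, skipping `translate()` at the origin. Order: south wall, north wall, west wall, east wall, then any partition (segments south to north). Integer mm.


cube([3000, 200, 2550]);
translate([0, 2300, 0]) cube([3000, 200, 2550]);
translate([0, 200, 0]) cube([200, 2100, 2550]);
translate([2800, 200, 0]) cube([200, 2100, 2550]);
translate([1000, 200, 0]) cube([200, 500, 2550]);
translate([1000, 1700, 0]) cube([200, 600, 2550]);
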